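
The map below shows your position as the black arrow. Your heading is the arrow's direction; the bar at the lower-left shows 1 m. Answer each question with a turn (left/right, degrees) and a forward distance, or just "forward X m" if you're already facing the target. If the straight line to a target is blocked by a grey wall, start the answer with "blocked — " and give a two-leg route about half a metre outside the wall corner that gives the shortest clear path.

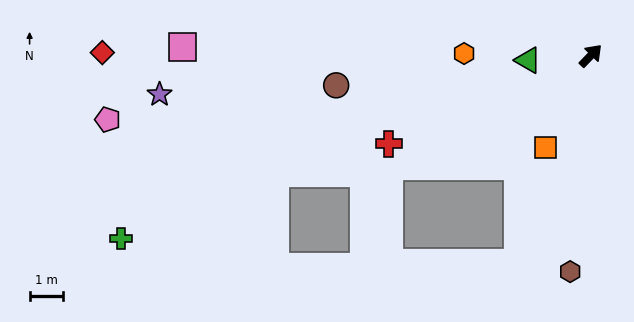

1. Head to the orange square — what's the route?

turn right 162°, forward 3.1 m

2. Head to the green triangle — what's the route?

turn left 138°, forward 1.9 m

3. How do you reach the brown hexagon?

turn right 141°, forward 6.5 m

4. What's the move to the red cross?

turn left 158°, forward 6.6 m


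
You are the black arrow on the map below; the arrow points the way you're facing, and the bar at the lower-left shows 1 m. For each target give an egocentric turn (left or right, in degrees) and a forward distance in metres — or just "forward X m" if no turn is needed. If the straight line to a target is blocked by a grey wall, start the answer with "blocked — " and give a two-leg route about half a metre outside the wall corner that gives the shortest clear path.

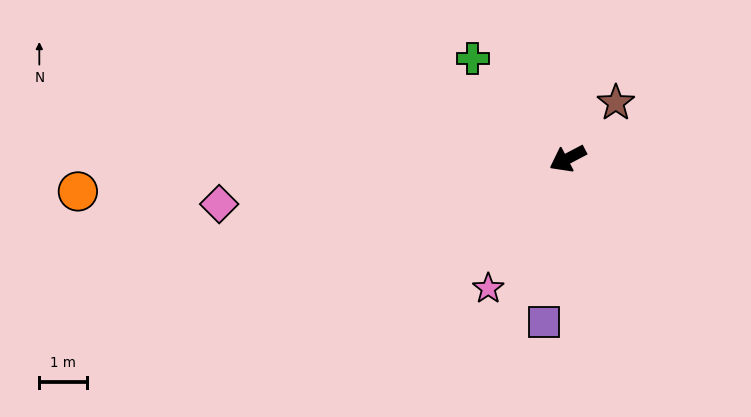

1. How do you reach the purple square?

turn left 54°, forward 3.5 m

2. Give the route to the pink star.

turn left 31°, forward 3.2 m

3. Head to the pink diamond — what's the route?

turn right 20°, forward 7.4 m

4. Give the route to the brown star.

turn right 159°, forward 1.6 m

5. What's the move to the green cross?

turn right 74°, forward 2.9 m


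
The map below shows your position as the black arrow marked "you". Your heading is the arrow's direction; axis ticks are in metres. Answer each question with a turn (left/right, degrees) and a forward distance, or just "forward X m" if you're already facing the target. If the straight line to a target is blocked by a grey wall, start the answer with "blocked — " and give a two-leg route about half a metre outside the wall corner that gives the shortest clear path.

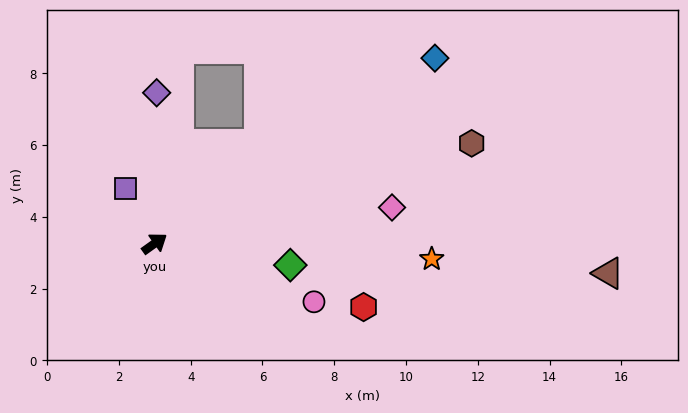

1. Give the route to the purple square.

turn left 82°, forward 1.7 m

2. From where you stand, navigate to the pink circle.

turn right 56°, forward 4.7 m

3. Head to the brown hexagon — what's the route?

turn right 18°, forward 9.3 m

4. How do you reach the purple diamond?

turn left 54°, forward 4.2 m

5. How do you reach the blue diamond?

turn right 2°, forward 9.4 m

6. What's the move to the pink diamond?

turn right 27°, forward 6.7 m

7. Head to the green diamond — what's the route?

turn right 45°, forward 3.8 m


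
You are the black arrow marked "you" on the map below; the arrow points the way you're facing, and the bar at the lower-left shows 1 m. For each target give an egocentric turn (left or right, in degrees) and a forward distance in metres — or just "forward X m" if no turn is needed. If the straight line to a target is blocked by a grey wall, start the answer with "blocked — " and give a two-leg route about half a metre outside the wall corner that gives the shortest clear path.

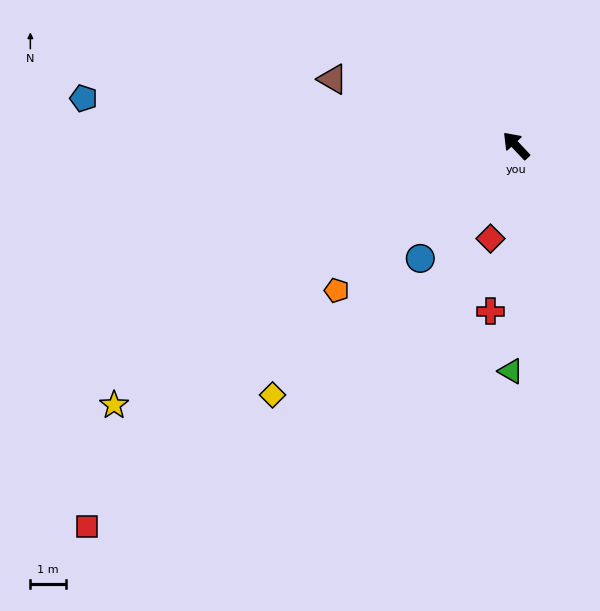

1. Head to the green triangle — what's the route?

turn left 135°, forward 6.4 m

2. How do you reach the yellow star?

turn left 80°, forward 13.5 m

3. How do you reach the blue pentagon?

turn left 41°, forward 12.2 m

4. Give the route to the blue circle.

turn left 96°, forward 4.2 m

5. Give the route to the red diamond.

turn left 121°, forward 2.7 m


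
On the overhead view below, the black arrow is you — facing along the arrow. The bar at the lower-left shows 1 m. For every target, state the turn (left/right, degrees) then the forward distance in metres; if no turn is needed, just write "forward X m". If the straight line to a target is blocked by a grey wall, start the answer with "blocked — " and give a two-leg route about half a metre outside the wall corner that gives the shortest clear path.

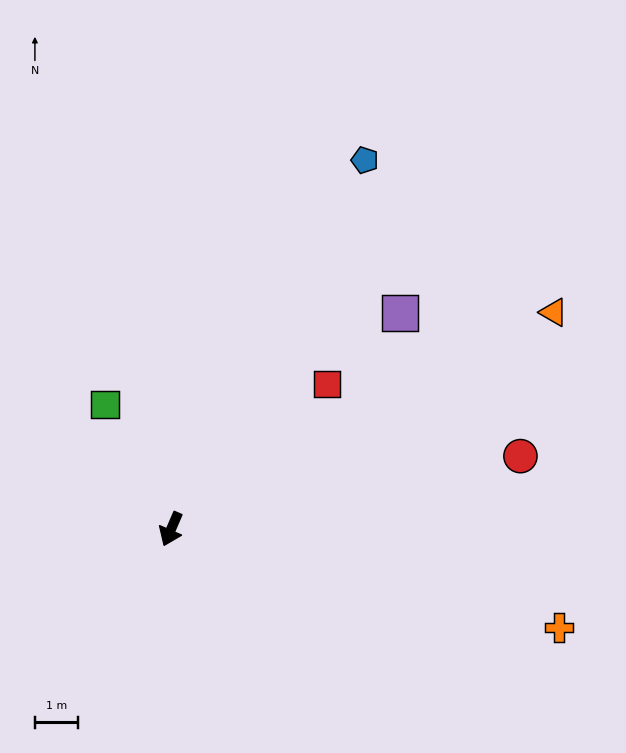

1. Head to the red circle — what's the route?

turn left 125°, forward 8.2 m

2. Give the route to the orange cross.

turn left 99°, forward 9.2 m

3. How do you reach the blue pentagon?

turn left 176°, forward 9.6 m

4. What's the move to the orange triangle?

turn left 143°, forward 10.1 m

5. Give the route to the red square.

turn left 156°, forward 4.9 m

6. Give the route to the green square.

turn right 129°, forward 3.3 m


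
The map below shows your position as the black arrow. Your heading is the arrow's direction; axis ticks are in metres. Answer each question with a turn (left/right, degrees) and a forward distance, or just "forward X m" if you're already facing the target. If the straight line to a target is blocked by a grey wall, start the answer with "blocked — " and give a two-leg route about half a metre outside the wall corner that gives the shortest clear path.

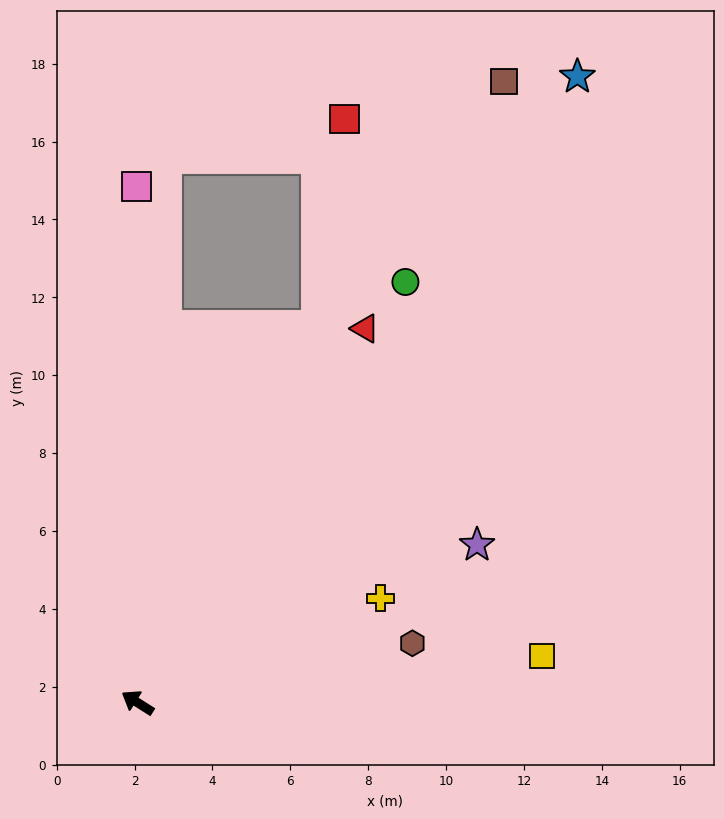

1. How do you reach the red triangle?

turn right 89°, forward 11.2 m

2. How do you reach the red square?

blocked — turn right 83°, forward 10.7 m, then turn left 18°, forward 5.4 m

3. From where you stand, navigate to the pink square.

turn right 58°, forward 13.3 m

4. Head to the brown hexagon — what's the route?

turn right 135°, forward 7.2 m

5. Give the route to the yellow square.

turn right 141°, forward 10.5 m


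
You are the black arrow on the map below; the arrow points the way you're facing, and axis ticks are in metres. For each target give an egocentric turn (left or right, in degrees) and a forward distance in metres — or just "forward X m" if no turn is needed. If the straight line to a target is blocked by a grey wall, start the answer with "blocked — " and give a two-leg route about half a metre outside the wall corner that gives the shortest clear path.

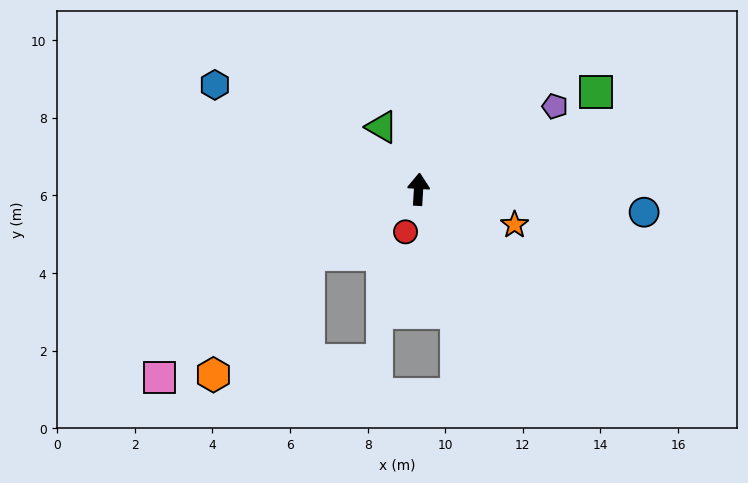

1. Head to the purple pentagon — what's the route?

turn right 55°, forward 4.1 m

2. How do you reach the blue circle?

turn right 92°, forward 5.8 m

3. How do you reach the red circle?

turn left 167°, forward 1.1 m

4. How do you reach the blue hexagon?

turn left 66°, forward 5.9 m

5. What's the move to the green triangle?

turn left 34°, forward 1.9 m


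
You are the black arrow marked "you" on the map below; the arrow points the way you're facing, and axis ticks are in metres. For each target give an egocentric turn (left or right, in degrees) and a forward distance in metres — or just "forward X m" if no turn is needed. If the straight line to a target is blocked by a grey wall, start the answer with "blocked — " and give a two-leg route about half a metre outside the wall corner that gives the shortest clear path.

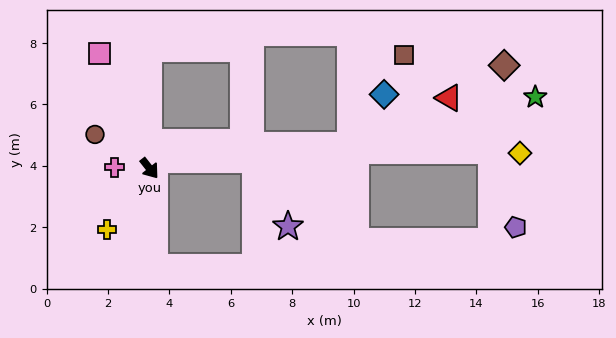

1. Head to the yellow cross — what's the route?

turn right 73°, forward 2.4 m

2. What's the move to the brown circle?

turn right 160°, forward 2.1 m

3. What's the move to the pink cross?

turn right 130°, forward 1.1 m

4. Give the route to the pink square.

turn left 165°, forward 4.1 m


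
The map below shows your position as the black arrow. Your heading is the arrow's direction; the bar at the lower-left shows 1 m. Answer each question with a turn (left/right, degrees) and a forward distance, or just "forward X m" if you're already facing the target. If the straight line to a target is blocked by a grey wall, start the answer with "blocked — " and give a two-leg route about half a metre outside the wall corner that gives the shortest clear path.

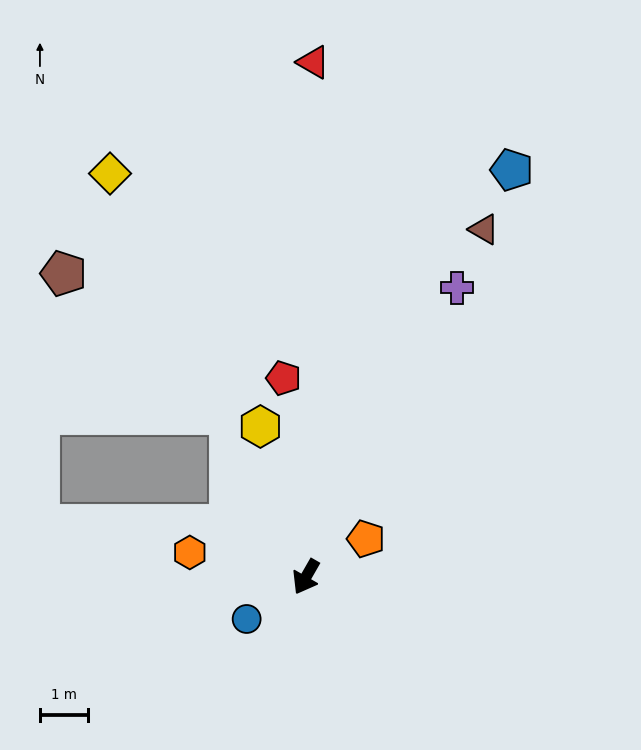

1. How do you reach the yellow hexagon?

turn right 133°, forward 3.2 m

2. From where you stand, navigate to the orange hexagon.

turn right 72°, forward 2.4 m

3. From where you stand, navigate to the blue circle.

turn right 25°, forward 1.5 m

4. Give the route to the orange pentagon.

turn left 152°, forward 1.5 m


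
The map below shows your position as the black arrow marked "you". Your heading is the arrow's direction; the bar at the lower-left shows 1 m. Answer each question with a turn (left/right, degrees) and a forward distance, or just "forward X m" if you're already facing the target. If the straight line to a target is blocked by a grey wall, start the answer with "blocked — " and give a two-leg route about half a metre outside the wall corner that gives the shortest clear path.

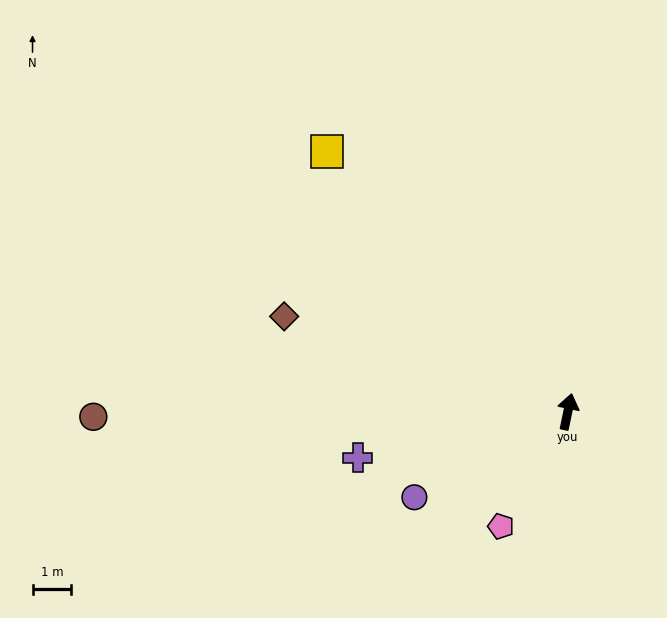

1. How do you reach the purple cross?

turn left 114°, forward 5.5 m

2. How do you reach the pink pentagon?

turn left 162°, forward 3.4 m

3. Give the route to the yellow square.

turn left 55°, forward 9.1 m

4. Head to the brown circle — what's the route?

turn left 102°, forward 12.2 m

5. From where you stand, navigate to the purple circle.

turn left 131°, forward 4.5 m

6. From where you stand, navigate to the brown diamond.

turn left 83°, forward 7.7 m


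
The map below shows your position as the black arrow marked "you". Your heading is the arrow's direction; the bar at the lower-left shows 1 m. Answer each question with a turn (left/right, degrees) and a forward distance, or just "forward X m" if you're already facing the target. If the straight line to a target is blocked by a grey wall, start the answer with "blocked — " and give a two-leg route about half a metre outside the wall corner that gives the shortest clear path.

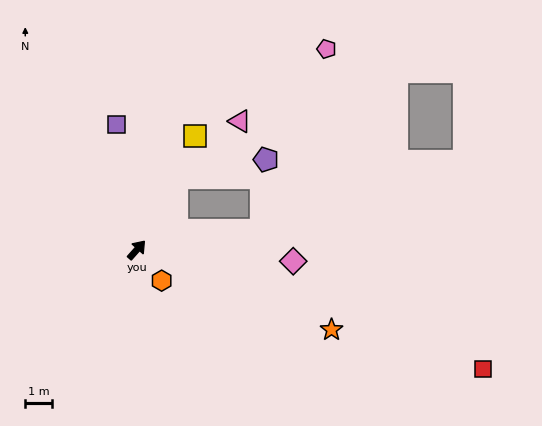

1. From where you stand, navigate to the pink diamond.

turn right 53°, forward 5.8 m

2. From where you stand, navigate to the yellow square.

turn left 15°, forward 4.7 m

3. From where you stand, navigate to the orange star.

turn right 71°, forward 7.8 m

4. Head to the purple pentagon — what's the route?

blocked — turn left 12°, forward 3.0 m, then turn right 49°, forward 3.4 m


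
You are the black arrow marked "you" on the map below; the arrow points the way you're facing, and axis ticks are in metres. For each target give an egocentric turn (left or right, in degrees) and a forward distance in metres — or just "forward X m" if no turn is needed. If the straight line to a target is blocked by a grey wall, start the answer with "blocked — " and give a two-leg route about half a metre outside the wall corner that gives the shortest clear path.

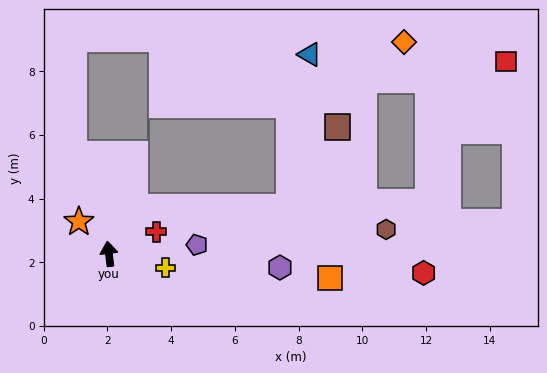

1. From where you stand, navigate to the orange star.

turn left 36°, forward 1.4 m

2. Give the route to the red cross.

turn right 72°, forward 1.6 m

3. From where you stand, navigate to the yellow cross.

turn right 111°, forward 1.8 m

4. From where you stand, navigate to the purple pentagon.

turn right 91°, forward 2.8 m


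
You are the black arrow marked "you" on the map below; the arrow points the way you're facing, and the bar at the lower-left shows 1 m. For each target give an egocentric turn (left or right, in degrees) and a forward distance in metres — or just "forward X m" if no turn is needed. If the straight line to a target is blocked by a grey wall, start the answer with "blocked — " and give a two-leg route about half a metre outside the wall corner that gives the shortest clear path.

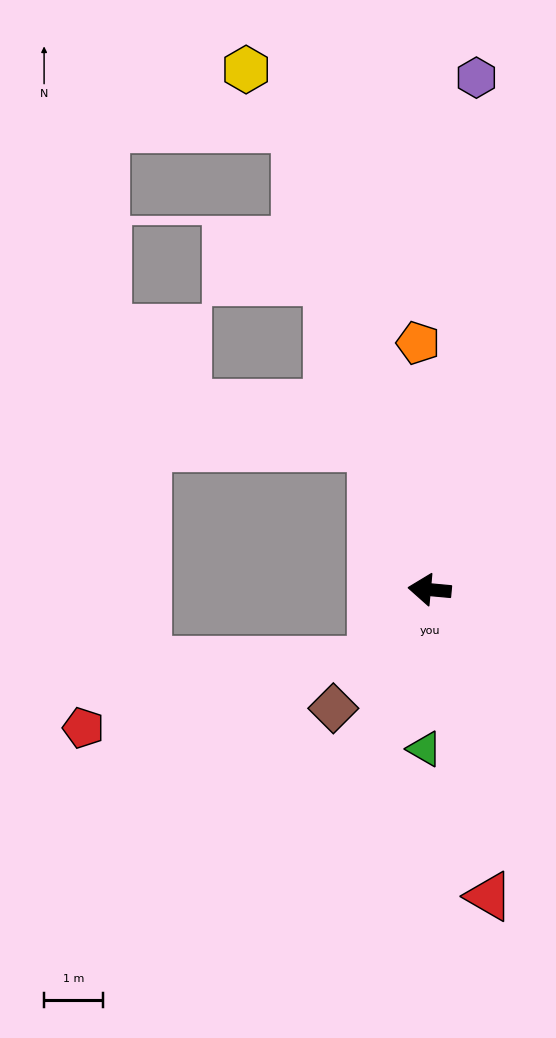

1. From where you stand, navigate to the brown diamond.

turn left 56°, forward 2.6 m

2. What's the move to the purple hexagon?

turn right 90°, forward 8.8 m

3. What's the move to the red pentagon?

blocked — turn left 57°, forward 1.6 m, then turn right 39°, forward 5.1 m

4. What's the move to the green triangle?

turn left 93°, forward 2.7 m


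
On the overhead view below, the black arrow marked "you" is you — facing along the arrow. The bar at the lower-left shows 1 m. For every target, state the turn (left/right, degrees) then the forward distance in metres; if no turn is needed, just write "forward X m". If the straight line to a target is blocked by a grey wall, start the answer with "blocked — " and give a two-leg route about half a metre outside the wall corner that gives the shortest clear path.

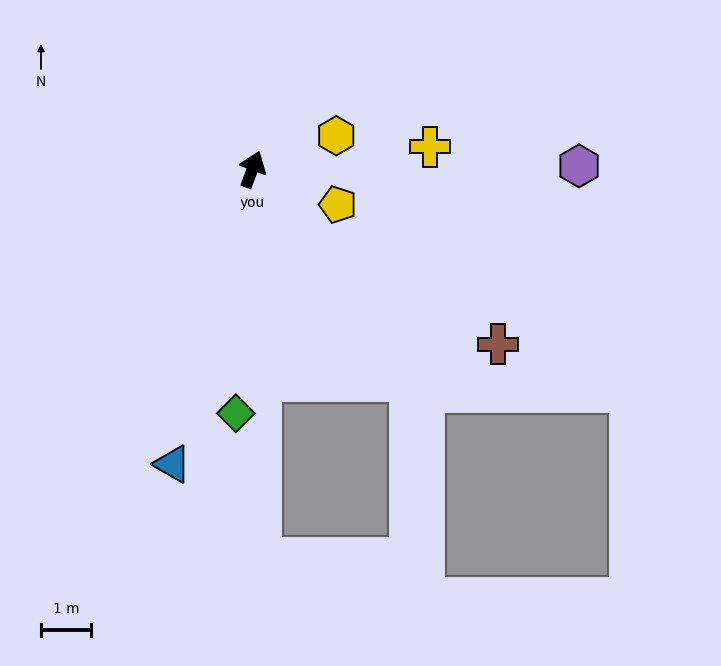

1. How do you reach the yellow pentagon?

turn right 92°, forward 1.8 m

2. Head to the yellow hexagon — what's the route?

turn right 48°, forward 1.8 m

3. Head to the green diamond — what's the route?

turn right 163°, forward 4.9 m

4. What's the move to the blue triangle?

turn right 175°, forward 6.1 m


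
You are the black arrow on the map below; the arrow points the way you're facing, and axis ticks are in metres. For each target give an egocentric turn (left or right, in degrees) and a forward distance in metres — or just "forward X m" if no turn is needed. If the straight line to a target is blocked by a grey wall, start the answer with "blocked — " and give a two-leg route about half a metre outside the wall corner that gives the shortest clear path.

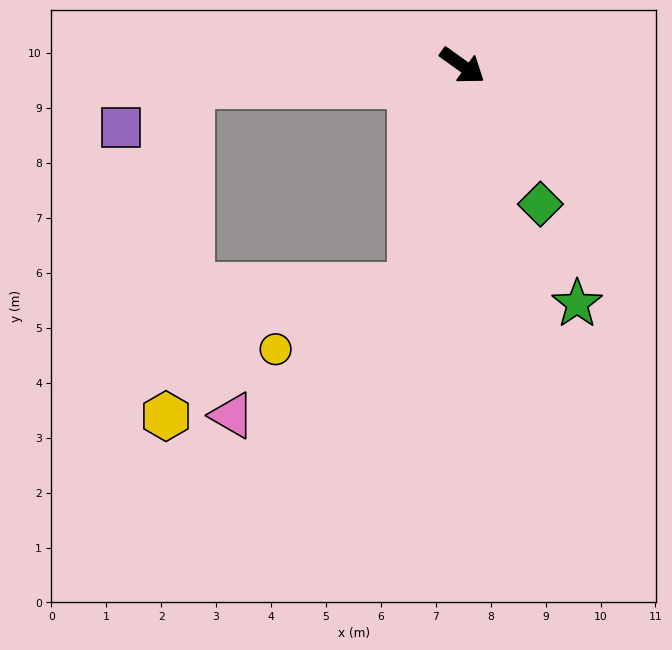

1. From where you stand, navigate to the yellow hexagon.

blocked — turn right 140°, forward 4.9 m, then turn left 81°, forward 6.0 m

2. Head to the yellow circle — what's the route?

blocked — turn right 68°, forward 4.1 m, then turn right 51°, forward 2.7 m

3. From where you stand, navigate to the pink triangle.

blocked — turn right 68°, forward 4.1 m, then turn right 40°, forward 4.0 m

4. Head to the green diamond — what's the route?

turn right 25°, forward 2.9 m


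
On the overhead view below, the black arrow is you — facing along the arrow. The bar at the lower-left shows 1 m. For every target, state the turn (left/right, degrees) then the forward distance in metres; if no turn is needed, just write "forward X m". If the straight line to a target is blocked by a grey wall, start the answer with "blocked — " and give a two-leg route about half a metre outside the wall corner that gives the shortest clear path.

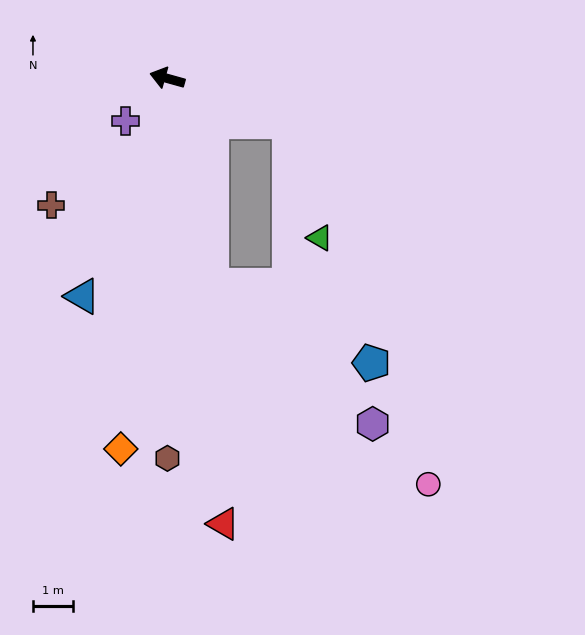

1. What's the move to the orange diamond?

turn left 98°, forward 9.4 m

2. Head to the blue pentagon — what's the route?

blocked — turn left 118°, forward 5.3 m, then turn left 52°, forward 4.4 m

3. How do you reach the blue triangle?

turn left 84°, forward 5.9 m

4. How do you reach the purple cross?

turn left 61°, forward 1.5 m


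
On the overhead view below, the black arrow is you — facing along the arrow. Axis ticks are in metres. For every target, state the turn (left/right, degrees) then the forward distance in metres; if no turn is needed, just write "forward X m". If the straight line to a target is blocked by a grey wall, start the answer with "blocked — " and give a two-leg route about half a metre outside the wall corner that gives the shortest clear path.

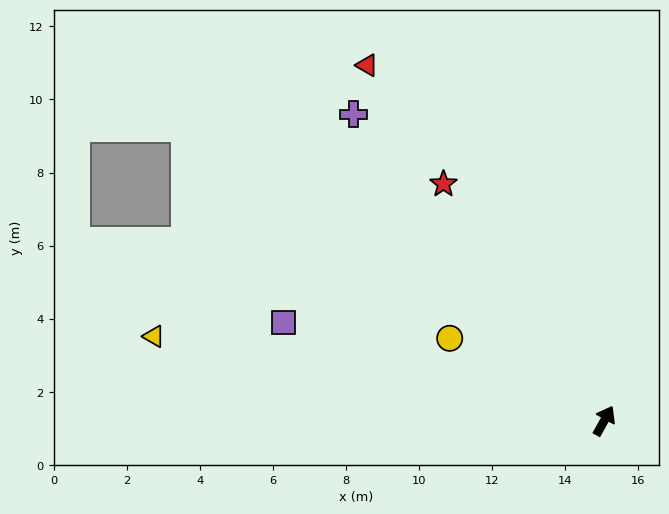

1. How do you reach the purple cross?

turn left 68°, forward 10.8 m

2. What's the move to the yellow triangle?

turn left 108°, forward 12.5 m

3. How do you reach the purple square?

turn left 102°, forward 9.2 m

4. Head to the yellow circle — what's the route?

turn left 91°, forward 4.8 m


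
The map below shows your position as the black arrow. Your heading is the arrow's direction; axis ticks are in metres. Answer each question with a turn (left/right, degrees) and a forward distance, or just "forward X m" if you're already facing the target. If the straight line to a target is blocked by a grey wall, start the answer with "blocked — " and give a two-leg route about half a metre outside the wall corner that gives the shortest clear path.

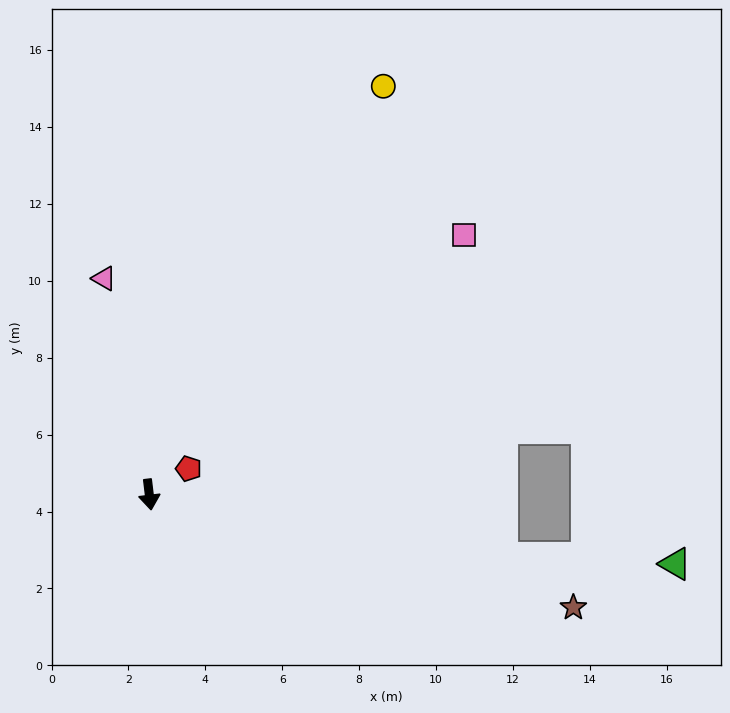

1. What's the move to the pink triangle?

turn right 175°, forward 5.7 m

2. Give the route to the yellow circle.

turn left 143°, forward 12.2 m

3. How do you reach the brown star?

turn left 68°, forward 11.4 m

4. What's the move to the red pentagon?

turn left 116°, forward 1.2 m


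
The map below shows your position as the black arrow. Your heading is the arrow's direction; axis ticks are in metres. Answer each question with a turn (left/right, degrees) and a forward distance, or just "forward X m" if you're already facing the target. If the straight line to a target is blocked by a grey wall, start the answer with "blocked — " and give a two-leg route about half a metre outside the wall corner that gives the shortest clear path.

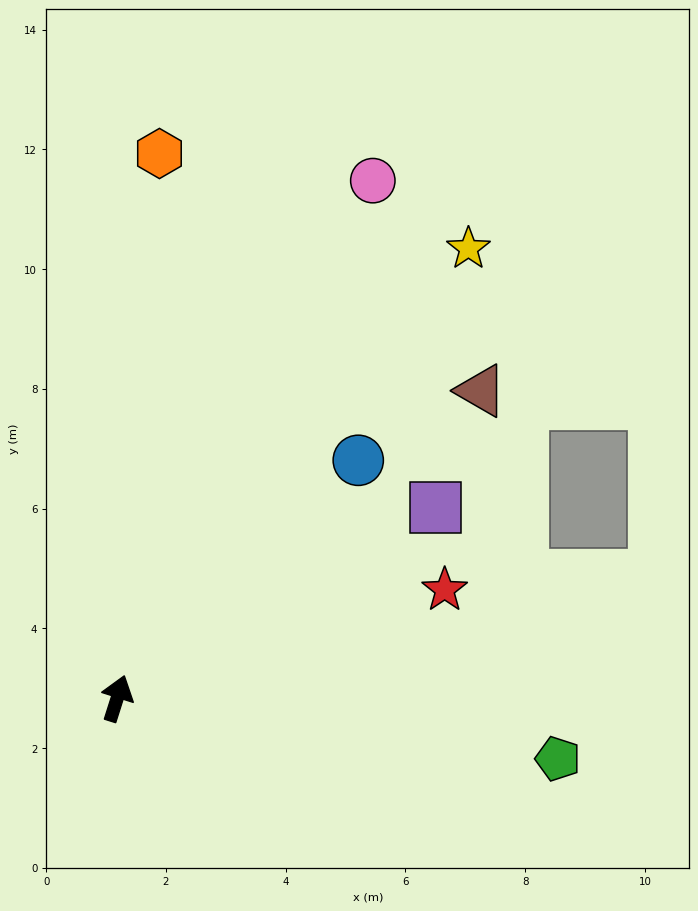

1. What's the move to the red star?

turn right 54°, forward 5.8 m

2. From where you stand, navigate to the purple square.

turn right 41°, forward 6.2 m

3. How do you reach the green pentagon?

turn right 80°, forward 7.4 m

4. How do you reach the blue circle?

turn right 28°, forward 5.7 m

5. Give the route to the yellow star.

turn right 20°, forward 9.5 m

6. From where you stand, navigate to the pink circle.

turn right 9°, forward 9.6 m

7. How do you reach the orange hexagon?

turn left 13°, forward 9.1 m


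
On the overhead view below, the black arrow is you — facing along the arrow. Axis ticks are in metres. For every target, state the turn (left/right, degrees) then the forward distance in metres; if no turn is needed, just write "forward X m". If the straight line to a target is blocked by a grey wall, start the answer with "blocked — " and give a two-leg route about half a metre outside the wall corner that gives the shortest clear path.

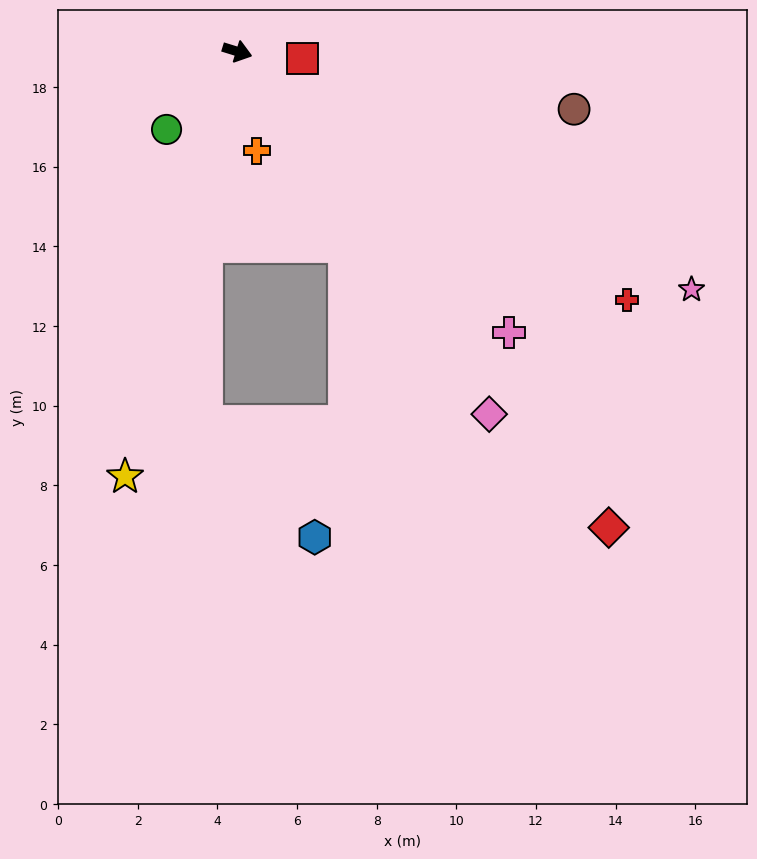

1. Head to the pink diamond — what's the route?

turn right 38°, forward 11.1 m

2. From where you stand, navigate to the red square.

turn left 11°, forward 1.6 m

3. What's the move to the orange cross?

turn right 62°, forward 2.5 m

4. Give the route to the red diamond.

turn right 35°, forward 15.2 m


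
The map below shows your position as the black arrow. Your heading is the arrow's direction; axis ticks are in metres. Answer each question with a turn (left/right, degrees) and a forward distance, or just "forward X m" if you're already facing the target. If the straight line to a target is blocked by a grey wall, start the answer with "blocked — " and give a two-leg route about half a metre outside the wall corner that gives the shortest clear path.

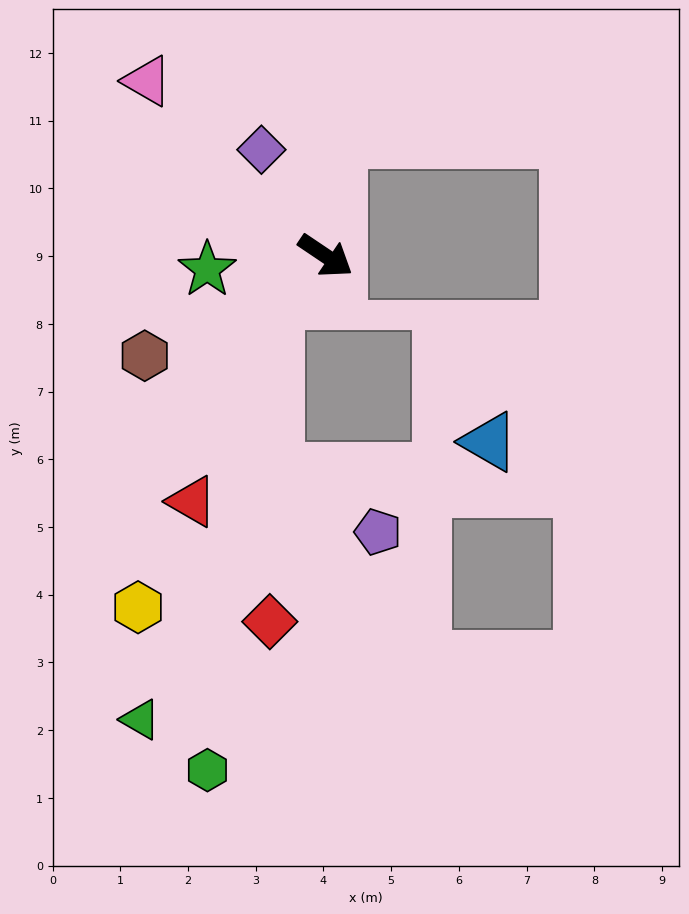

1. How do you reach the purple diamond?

turn left 155°, forward 1.8 m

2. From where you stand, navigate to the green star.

turn right 139°, forward 1.8 m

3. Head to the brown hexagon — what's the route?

turn right 117°, forward 3.1 m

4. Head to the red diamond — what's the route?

blocked — turn right 104°, forward 1.0 m, then turn left 47°, forward 4.7 m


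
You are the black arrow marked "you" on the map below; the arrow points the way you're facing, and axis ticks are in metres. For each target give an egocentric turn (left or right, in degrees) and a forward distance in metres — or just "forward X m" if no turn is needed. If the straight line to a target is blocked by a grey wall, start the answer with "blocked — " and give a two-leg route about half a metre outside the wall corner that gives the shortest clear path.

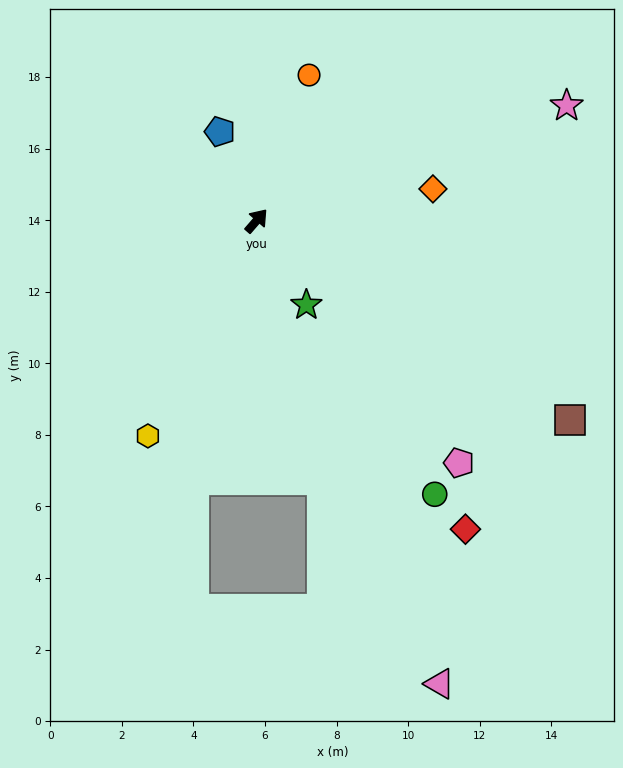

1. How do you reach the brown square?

turn right 81°, forward 10.4 m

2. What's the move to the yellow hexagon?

turn right 166°, forward 6.7 m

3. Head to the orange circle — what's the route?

turn left 21°, forward 4.3 m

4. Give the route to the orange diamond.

turn right 39°, forward 5.0 m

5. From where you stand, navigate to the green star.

turn right 108°, forward 2.7 m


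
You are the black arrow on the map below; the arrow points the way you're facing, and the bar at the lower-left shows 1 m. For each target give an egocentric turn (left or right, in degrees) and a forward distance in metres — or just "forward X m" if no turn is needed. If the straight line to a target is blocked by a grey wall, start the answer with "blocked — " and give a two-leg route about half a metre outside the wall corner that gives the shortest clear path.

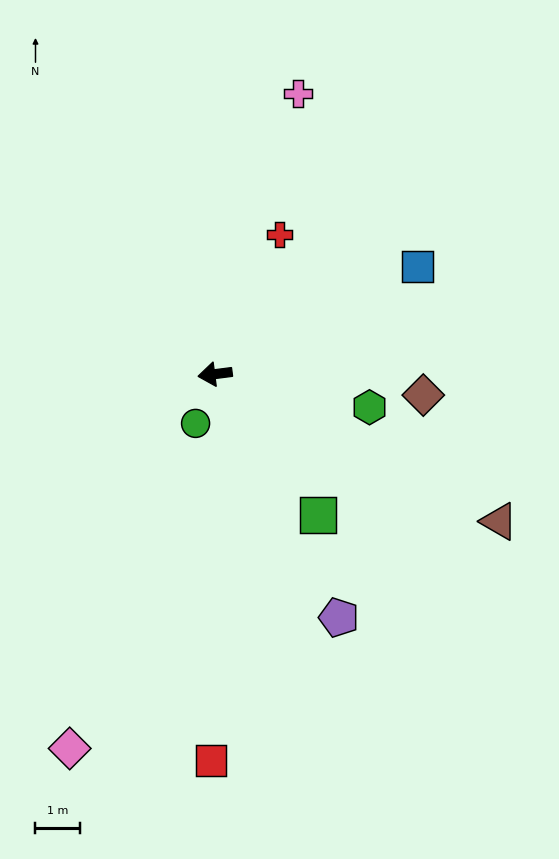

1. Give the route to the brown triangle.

turn left 145°, forward 7.2 m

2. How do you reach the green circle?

turn left 61°, forward 1.2 m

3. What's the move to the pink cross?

turn right 114°, forward 6.6 m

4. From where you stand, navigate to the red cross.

turn right 122°, forward 3.5 m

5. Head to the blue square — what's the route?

turn right 159°, forward 5.2 m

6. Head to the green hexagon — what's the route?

turn left 161°, forward 3.6 m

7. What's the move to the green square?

turn left 119°, forward 3.9 m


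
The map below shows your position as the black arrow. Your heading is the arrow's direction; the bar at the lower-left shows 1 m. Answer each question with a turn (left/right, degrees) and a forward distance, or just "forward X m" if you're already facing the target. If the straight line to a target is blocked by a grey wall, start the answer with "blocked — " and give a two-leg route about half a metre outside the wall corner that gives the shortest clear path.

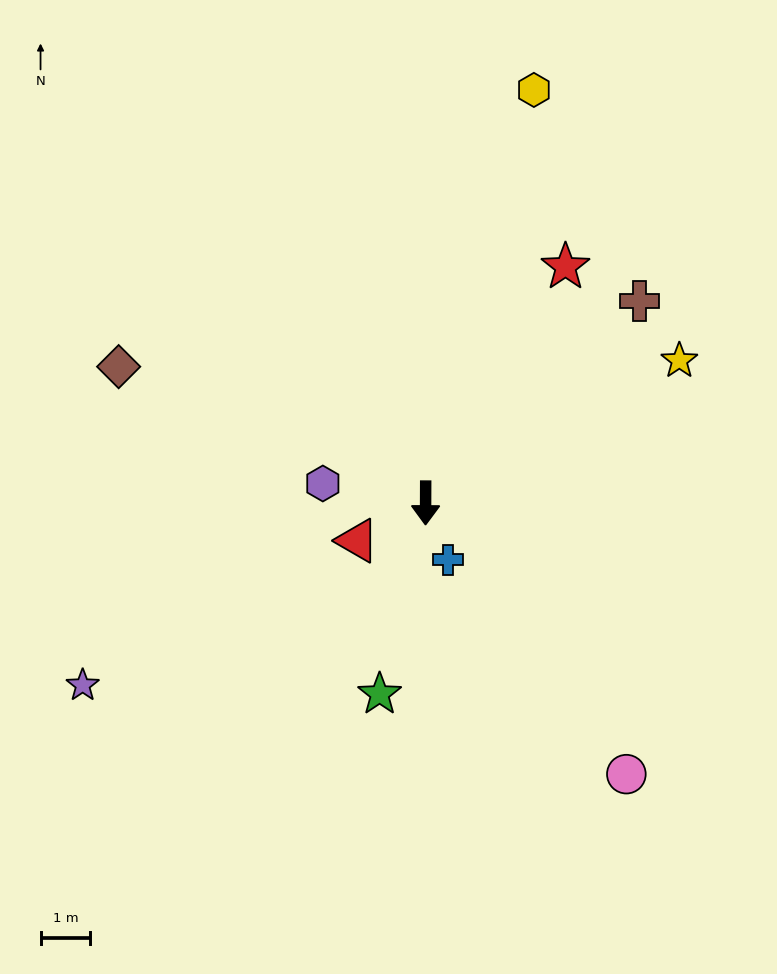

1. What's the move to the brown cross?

turn left 134°, forward 5.9 m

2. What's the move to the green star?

turn right 13°, forward 3.9 m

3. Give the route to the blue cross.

turn left 21°, forward 1.2 m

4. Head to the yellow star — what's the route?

turn left 120°, forward 5.8 m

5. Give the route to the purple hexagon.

turn right 100°, forward 2.1 m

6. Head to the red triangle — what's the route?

turn right 61°, forward 1.6 m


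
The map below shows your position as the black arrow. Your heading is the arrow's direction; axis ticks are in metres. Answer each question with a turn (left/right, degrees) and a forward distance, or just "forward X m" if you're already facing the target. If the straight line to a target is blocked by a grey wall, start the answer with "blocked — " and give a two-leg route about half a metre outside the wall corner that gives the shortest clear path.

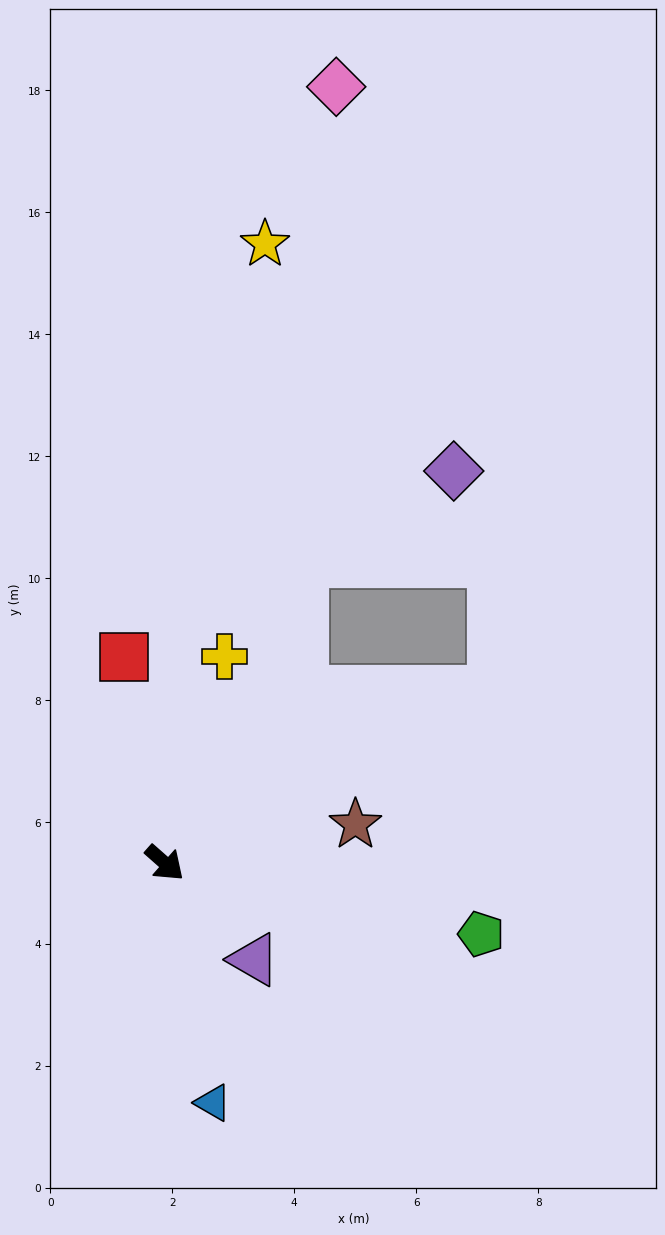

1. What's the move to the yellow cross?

turn left 115°, forward 3.5 m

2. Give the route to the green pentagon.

turn left 29°, forward 5.3 m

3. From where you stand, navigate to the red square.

turn left 143°, forward 3.4 m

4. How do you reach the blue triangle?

turn right 37°, forward 4.0 m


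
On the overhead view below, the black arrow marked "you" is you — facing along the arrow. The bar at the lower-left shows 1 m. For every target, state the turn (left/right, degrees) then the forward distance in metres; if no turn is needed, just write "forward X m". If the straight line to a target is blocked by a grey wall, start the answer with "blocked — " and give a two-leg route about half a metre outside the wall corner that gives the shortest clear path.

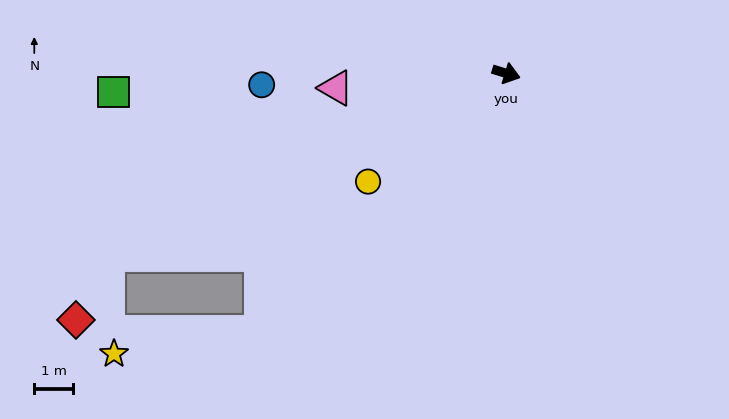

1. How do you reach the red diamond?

blocked — turn right 138°, forward 11.2 m, then turn left 38°, forward 1.9 m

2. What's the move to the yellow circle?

turn right 125°, forward 4.5 m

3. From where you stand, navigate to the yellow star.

blocked — turn right 116°, forward 9.1 m, then turn right 38°, forward 3.8 m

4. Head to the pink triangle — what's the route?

turn right 158°, forward 4.4 m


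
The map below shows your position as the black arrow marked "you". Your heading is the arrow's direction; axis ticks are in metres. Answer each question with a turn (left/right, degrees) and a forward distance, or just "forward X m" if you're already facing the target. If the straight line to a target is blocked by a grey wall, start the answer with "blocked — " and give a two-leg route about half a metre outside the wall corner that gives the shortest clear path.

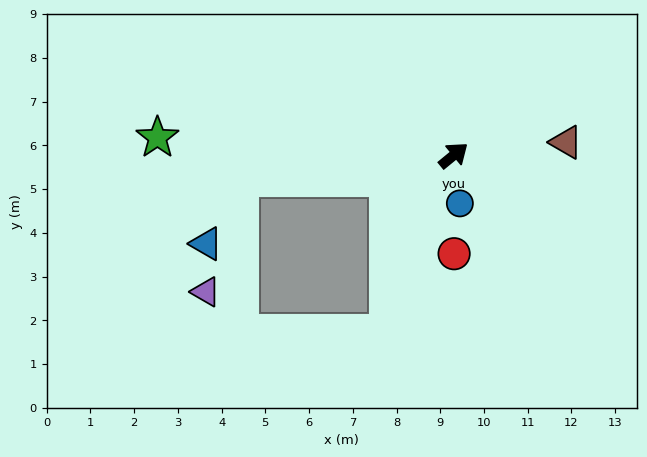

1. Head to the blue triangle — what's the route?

blocked — turn left 147°, forward 4.9 m, then turn left 56°, forward 1.7 m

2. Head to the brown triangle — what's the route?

turn right 33°, forward 2.6 m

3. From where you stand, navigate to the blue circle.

turn right 122°, forward 1.1 m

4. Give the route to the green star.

turn left 137°, forward 6.8 m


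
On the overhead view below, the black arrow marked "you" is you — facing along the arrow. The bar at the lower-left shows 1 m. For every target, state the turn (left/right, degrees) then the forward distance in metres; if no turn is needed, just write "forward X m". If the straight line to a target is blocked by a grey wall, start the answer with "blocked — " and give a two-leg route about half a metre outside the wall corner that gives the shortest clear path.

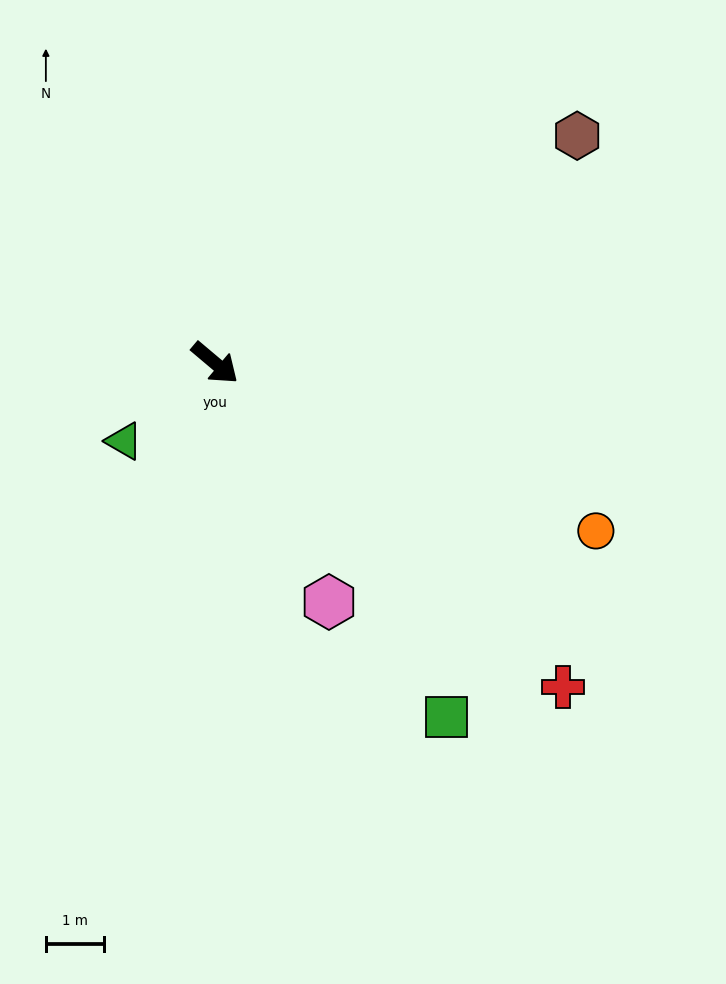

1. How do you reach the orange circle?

turn left 16°, forward 7.1 m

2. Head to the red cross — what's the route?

turn right 3°, forward 8.1 m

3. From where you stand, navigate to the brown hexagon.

turn left 72°, forward 7.3 m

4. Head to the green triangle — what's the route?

turn right 99°, forward 2.1 m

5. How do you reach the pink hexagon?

turn right 24°, forward 4.5 m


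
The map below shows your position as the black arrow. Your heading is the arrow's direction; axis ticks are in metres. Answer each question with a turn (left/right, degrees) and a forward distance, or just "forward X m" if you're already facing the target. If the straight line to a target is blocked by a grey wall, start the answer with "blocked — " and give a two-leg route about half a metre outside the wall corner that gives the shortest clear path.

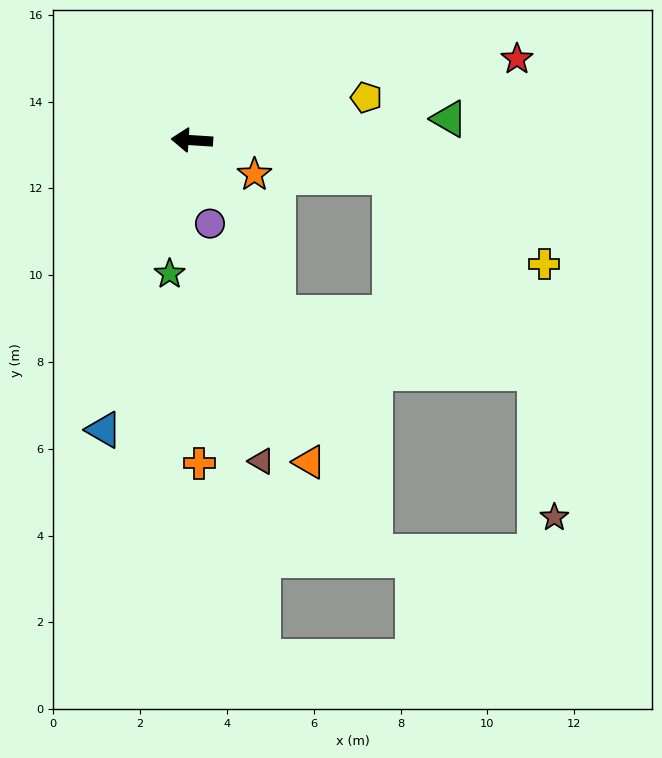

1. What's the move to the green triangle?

turn right 172°, forward 5.9 m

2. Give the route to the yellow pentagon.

turn right 163°, forward 4.1 m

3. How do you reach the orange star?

turn left 155°, forward 1.6 m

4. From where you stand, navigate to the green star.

turn left 84°, forward 3.1 m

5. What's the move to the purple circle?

turn left 106°, forward 2.0 m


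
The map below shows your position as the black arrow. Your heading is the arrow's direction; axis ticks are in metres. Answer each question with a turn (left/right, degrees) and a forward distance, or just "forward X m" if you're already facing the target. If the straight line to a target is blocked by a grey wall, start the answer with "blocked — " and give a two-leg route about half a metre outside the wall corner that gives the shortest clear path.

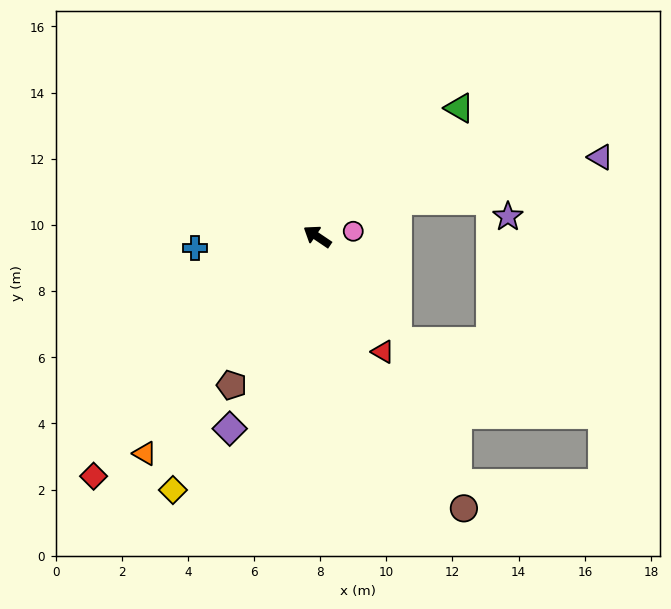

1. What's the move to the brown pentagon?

turn left 94°, forward 5.2 m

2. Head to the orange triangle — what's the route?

turn left 85°, forward 8.4 m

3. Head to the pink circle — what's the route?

turn right 138°, forward 1.1 m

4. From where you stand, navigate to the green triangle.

turn right 104°, forward 5.8 m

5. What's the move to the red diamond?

turn left 81°, forward 9.9 m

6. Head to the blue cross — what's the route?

turn left 39°, forward 3.7 m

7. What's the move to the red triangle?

turn left 154°, forward 4.0 m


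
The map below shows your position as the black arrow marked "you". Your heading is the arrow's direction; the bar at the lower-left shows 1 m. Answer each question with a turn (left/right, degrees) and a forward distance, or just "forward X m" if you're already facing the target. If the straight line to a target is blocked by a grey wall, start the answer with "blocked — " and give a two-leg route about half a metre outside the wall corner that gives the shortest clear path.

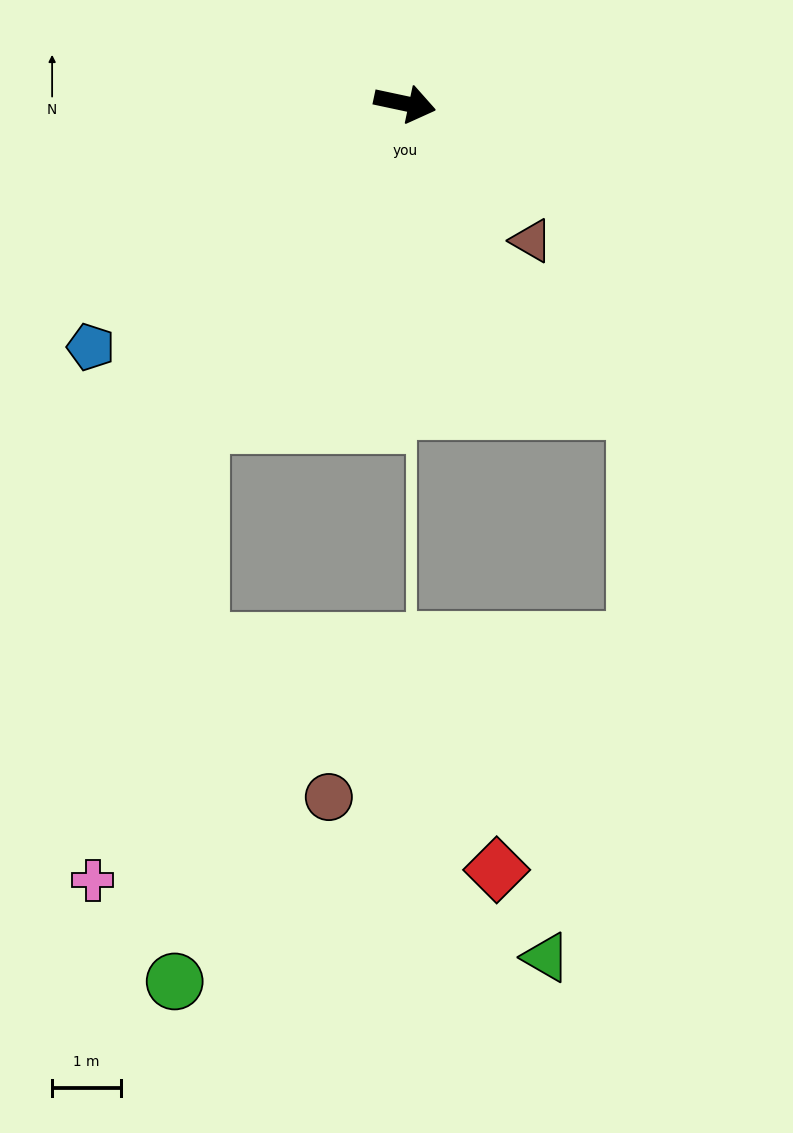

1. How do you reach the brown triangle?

turn right 35°, forward 2.7 m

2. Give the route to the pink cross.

blocked — turn right 111°, forward 5.5 m, then turn left 20°, forward 6.8 m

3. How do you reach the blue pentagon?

turn right 130°, forward 5.8 m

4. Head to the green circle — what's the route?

blocked — turn right 111°, forward 5.5 m, then turn left 30°, forward 8.1 m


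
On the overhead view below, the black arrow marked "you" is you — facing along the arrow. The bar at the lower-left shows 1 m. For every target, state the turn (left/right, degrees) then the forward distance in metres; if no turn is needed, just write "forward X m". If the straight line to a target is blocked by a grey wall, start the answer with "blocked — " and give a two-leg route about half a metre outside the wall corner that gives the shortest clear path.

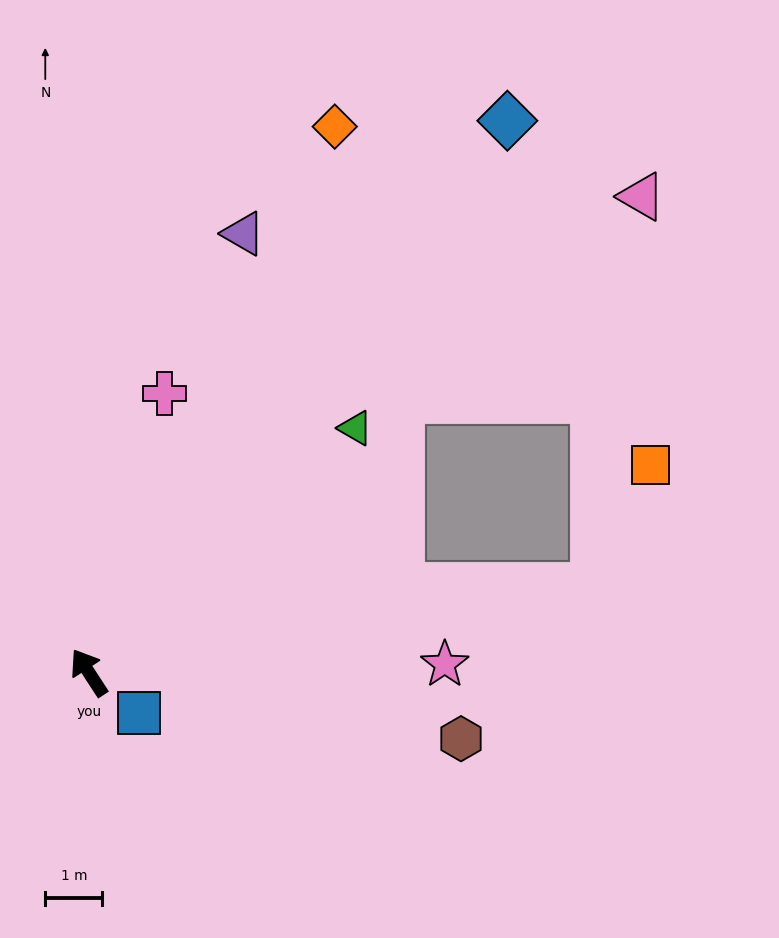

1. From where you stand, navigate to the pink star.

turn right 122°, forward 6.2 m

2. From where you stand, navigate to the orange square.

blocked — turn right 113°, forward 9.0 m, then turn left 55°, forward 2.3 m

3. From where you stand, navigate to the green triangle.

turn right 80°, forward 6.3 m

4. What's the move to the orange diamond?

turn right 57°, forward 10.5 m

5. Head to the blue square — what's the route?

turn right 162°, forward 1.1 m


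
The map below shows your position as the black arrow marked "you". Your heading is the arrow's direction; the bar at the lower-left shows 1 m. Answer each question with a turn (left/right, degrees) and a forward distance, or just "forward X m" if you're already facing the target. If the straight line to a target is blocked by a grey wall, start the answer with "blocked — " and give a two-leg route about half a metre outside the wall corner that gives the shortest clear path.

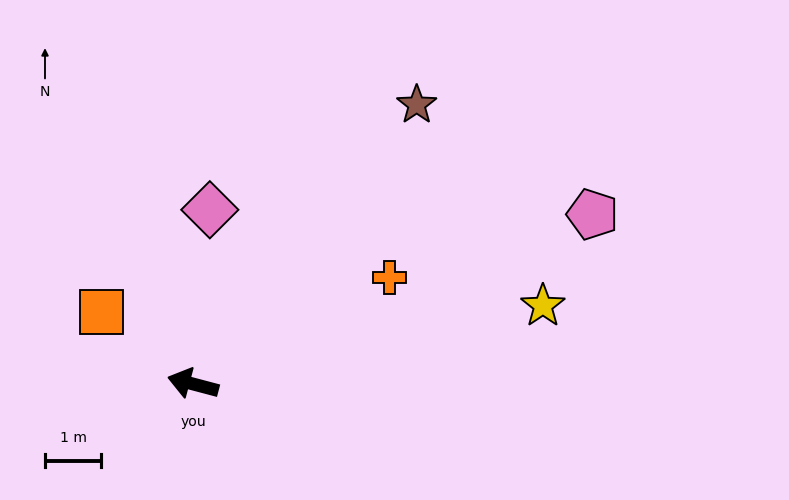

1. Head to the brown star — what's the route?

turn right 114°, forward 6.4 m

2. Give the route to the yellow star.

turn right 153°, forward 6.4 m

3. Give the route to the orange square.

turn right 23°, forward 2.1 m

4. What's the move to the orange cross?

turn right 137°, forward 4.0 m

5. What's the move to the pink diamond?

turn right 81°, forward 3.1 m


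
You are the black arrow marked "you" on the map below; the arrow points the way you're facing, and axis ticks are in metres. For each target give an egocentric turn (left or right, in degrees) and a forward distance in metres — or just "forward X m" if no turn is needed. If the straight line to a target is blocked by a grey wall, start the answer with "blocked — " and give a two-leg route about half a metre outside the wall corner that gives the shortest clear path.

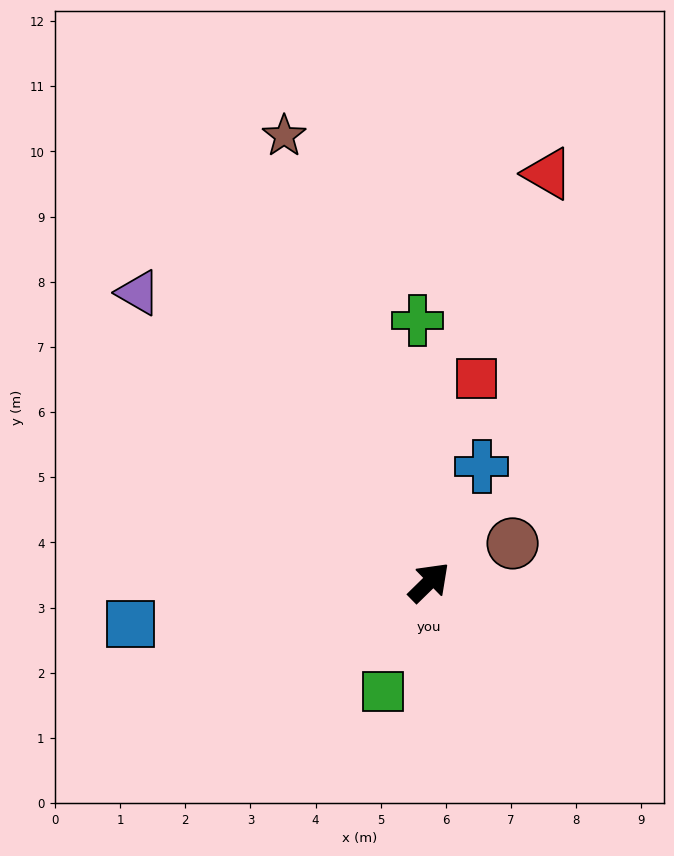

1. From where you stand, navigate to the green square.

turn right 157°, forward 1.8 m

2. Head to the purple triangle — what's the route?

turn left 91°, forward 6.3 m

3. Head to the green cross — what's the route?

turn left 48°, forward 4.0 m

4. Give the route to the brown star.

turn left 64°, forward 7.2 m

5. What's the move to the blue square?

turn left 144°, forward 4.6 m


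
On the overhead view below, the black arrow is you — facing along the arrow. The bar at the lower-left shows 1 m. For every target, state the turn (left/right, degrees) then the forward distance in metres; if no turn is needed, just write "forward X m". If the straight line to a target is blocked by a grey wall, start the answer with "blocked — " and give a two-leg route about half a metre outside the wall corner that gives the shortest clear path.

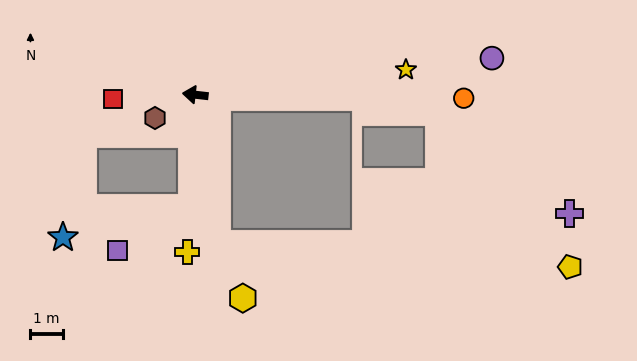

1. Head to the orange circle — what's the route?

turn right 174°, forward 8.3 m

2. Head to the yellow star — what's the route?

turn right 167°, forward 6.6 m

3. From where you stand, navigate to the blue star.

blocked — turn left 94°, forward 3.5 m, then turn right 75°, forward 4.1 m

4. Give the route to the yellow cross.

turn left 94°, forward 4.9 m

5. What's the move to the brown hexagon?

turn left 36°, forward 1.4 m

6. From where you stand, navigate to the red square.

turn left 10°, forward 2.5 m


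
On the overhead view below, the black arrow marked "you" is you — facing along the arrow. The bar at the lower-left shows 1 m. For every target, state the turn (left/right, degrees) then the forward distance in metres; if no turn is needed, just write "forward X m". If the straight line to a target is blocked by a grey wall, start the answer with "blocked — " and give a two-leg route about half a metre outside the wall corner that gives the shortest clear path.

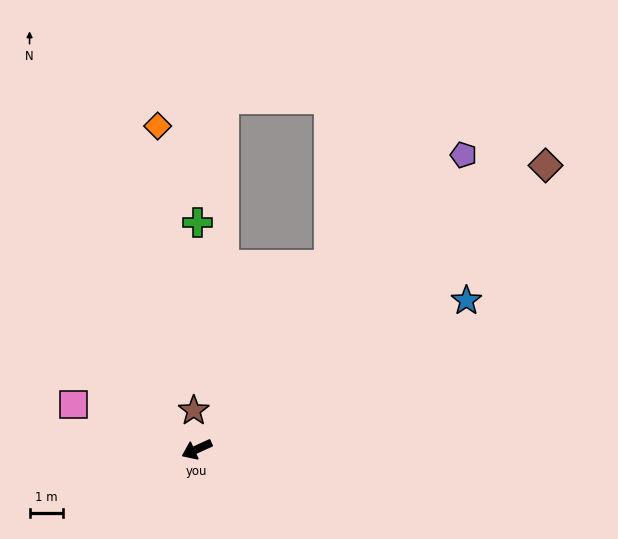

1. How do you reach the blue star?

turn right 176°, forward 9.1 m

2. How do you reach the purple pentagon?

turn right 157°, forward 11.8 m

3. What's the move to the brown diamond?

turn right 165°, forward 13.3 m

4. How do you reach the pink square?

turn right 45°, forward 3.9 m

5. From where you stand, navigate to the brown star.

turn right 110°, forward 1.2 m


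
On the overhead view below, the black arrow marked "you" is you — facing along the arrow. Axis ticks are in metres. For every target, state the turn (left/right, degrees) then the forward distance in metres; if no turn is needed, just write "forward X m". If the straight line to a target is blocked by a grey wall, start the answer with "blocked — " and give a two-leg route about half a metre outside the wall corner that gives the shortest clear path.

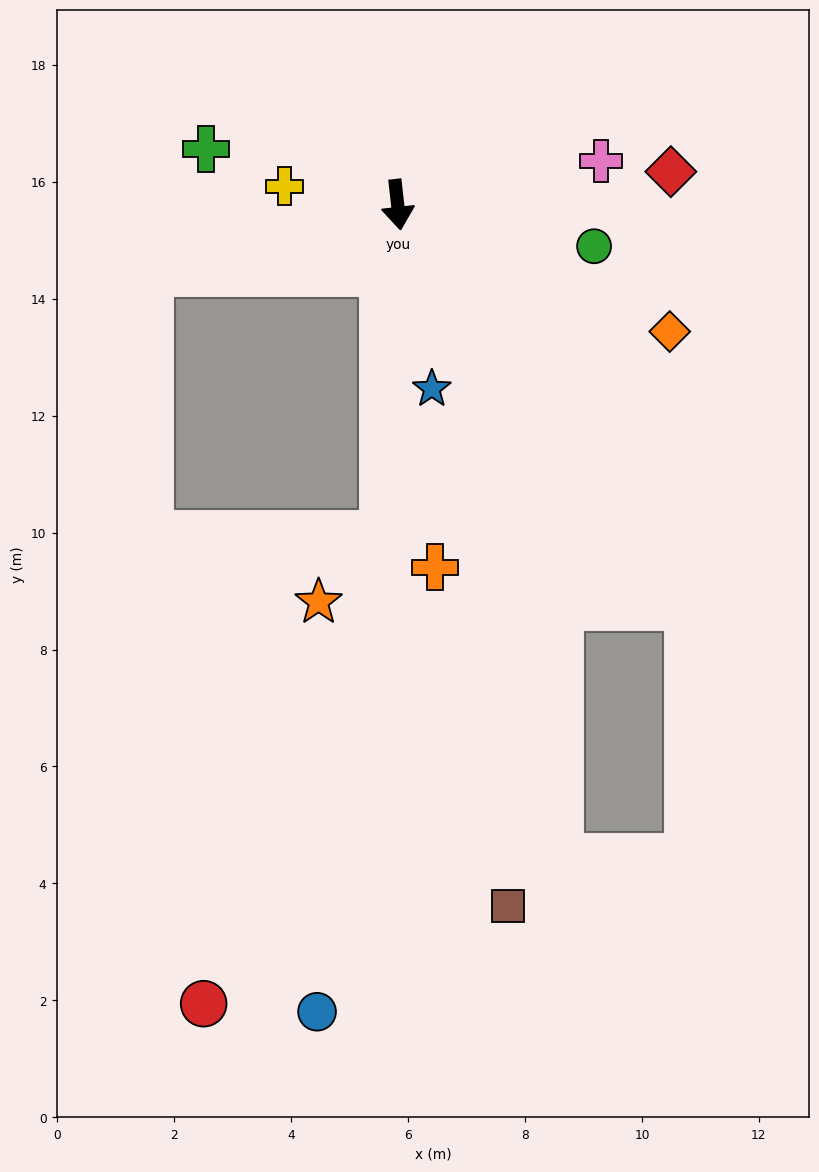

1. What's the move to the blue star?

turn left 4°, forward 3.2 m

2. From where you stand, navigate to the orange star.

blocked — turn right 9°, forward 5.7 m, then turn right 42°, forward 1.6 m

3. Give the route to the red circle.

blocked — turn right 9°, forward 5.7 m, then turn right 18°, forward 8.6 m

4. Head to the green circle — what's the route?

turn left 72°, forward 3.4 m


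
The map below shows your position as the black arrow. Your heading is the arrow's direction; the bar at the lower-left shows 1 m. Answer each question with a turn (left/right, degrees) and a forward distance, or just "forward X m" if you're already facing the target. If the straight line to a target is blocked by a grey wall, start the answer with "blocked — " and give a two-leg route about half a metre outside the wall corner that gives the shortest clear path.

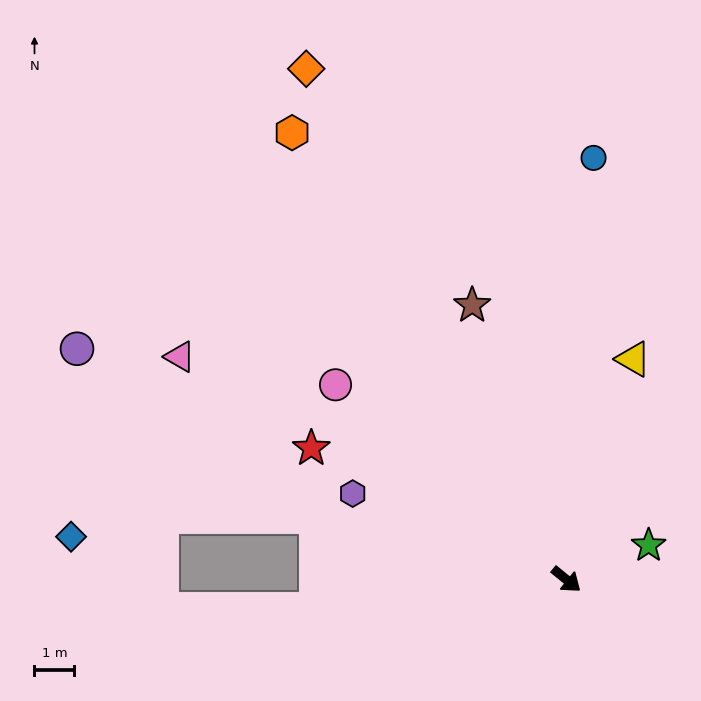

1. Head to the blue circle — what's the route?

turn left 125°, forward 10.6 m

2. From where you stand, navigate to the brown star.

turn left 148°, forward 7.3 m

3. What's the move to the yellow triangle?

turn left 112°, forward 5.8 m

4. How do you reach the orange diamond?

turn left 156°, forward 14.4 m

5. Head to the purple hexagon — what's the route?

turn right 163°, forward 5.8 m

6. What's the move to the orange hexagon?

turn left 161°, forward 13.2 m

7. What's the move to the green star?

turn left 62°, forward 2.2 m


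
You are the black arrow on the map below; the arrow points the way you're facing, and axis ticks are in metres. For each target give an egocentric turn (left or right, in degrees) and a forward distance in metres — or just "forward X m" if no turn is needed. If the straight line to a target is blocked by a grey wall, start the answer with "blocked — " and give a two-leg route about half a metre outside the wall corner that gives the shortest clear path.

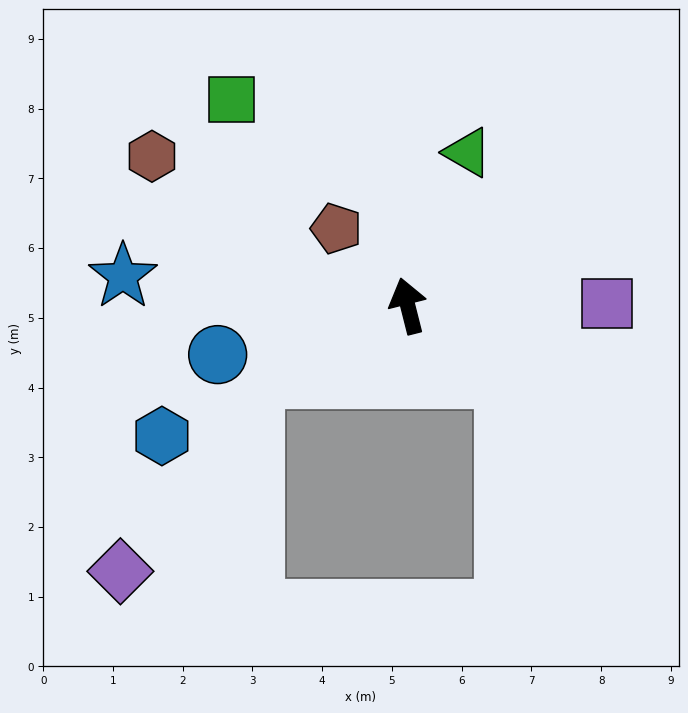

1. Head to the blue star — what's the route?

turn left 70°, forward 4.1 m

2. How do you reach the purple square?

turn right 103°, forward 2.9 m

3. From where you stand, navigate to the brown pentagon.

turn left 29°, forward 1.5 m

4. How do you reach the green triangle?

turn right 36°, forward 2.4 m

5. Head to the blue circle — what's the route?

turn left 90°, forward 2.8 m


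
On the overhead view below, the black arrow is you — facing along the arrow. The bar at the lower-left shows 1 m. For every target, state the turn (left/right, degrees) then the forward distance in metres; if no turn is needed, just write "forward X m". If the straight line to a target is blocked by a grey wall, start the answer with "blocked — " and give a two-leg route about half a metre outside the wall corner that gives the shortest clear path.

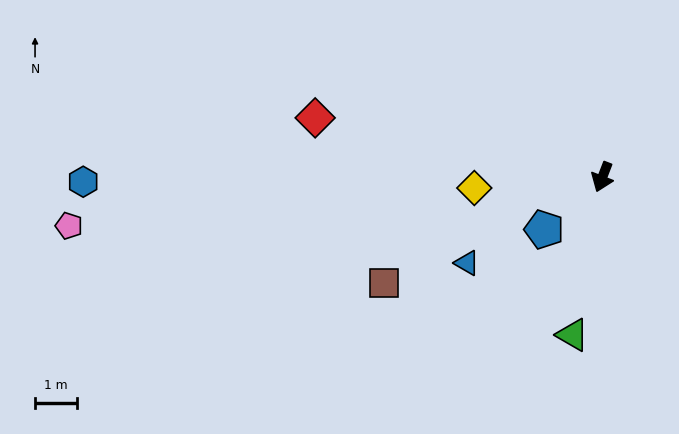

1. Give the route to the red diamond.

turn right 81°, forward 7.0 m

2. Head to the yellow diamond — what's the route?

turn right 64°, forward 3.1 m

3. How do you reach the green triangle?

turn left 10°, forward 3.8 m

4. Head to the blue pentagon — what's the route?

turn right 27°, forward 1.9 m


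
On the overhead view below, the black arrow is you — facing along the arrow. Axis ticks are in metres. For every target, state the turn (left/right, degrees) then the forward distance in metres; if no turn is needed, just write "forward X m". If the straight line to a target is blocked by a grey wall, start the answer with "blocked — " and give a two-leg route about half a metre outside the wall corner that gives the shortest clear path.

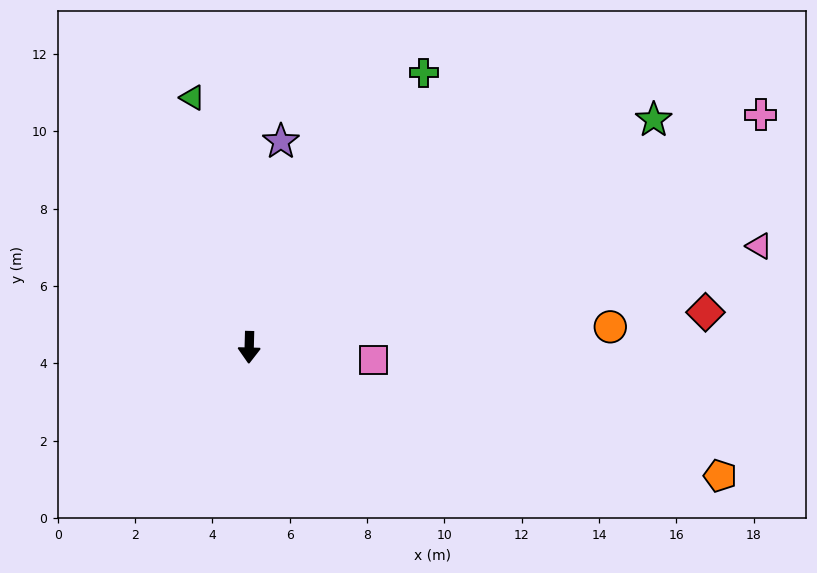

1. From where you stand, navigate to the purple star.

turn left 173°, forward 5.4 m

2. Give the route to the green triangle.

turn right 166°, forward 6.6 m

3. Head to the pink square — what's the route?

turn left 86°, forward 3.2 m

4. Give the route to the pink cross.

turn left 116°, forward 14.5 m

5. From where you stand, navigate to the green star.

turn left 121°, forward 12.0 m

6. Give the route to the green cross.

turn left 149°, forward 8.4 m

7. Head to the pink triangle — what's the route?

turn left 103°, forward 13.4 m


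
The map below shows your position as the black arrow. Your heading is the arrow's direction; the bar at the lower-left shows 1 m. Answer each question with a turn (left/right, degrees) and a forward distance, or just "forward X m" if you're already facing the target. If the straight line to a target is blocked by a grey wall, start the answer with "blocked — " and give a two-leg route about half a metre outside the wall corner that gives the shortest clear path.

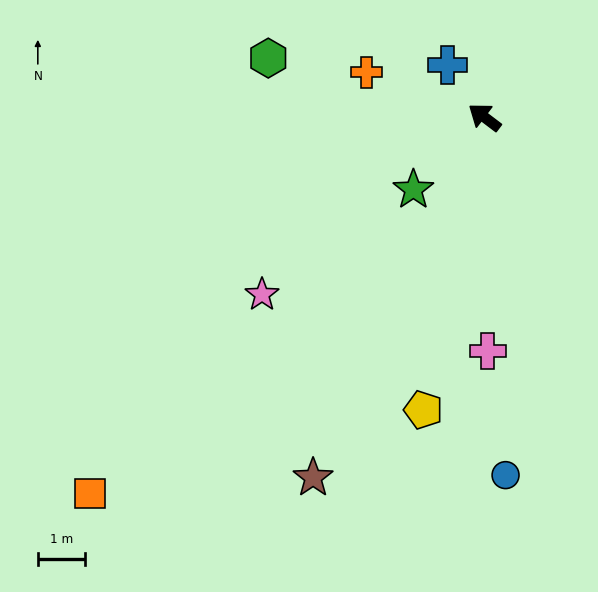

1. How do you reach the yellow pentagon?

turn left 115°, forward 6.4 m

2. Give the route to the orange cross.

turn left 16°, forward 2.7 m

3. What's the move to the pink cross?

turn left 128°, forward 5.0 m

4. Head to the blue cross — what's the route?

turn right 17°, forward 1.4 m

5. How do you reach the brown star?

turn left 102°, forward 8.5 m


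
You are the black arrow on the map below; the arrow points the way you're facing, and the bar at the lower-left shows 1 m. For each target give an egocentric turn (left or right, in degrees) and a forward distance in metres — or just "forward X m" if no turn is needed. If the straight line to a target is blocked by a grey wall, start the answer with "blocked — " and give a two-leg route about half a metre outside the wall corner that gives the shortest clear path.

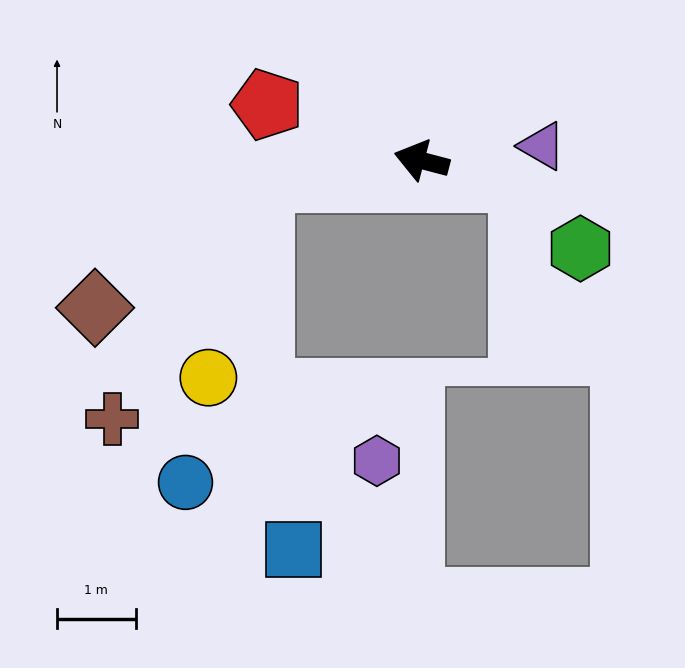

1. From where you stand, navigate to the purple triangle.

turn right 158°, forward 1.5 m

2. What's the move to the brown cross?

blocked — turn left 21°, forward 2.1 m, then turn left 52°, forward 3.6 m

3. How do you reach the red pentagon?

turn right 5°, forward 2.1 m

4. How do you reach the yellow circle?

blocked — turn left 21°, forward 2.1 m, then turn left 69°, forward 2.6 m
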